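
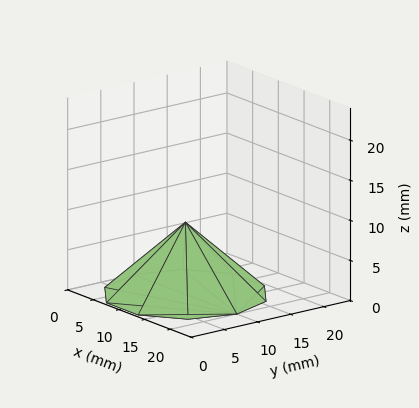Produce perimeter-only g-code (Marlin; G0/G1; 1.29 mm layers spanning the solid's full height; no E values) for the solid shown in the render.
Reading the render: the shape is a regular 10-sided pyramid, base circumscribed radius ≈ 10 mm, apex at z ≈ 9 mm (dimensions read to the nearest mm from the axis ticks). For the g-code, the solid's height is divided into equal slices at the stated Δz and each level perimeter traced with G1 moves after a G0 lift.

; perimeter-only toolpath
G21 ; units = mm
G90 ; absolute positioning
G28 ; home
; layer 1
G0 Z1.29
G0 X18.57 Y10.00
G1 X16.93 Y15.04
G1 X12.65 Y18.15
G1 X7.35 Y18.15
G1 X3.07 Y15.04
G1 X1.43 Y10.00
G1 X3.07 Y4.96
G1 X7.35 Y1.85
G1 X12.65 Y1.85
G1 X16.93 Y4.96
G1 X18.57 Y10.00
; layer 2
G0 Z2.57
G0 X17.14 Y10.00
G1 X15.78 Y14.20
G1 X12.21 Y16.79
G1 X7.79 Y16.79
G1 X4.22 Y14.20
G1 X2.86 Y10.00
G1 X4.22 Y5.80
G1 X7.79 Y3.21
G1 X12.21 Y3.21
G1 X15.78 Y5.80
G1 X17.14 Y10.00
; layer 3
G0 Z3.86
G0 X15.71 Y10.00
G1 X14.62 Y13.36
G1 X11.77 Y15.43
G1 X8.23 Y15.43
G1 X5.38 Y13.36
G1 X4.29 Y10.00
G1 X5.38 Y6.64
G1 X8.23 Y4.57
G1 X11.77 Y4.57
G1 X14.62 Y6.64
G1 X15.71 Y10.00
; layer 4
G0 Z5.14
G0 X14.29 Y10.00
G1 X13.47 Y12.52
G1 X11.32 Y14.08
G1 X8.68 Y14.08
G1 X6.53 Y12.52
G1 X5.71 Y10.00
G1 X6.53 Y7.48
G1 X8.68 Y5.92
G1 X11.32 Y5.92
G1 X13.47 Y7.48
G1 X14.29 Y10.00
; layer 5
G0 Z6.43
G0 X12.86 Y10.00
G1 X12.31 Y11.68
G1 X10.88 Y12.72
G1 X9.12 Y12.72
G1 X7.69 Y11.68
G1 X7.14 Y10.00
G1 X7.69 Y8.32
G1 X9.12 Y7.28
G1 X10.88 Y7.28
G1 X12.31 Y8.32
G1 X12.86 Y10.00
; layer 6
G0 Z7.71
G0 X11.43 Y10.00
G1 X11.16 Y10.84
G1 X10.44 Y11.36
G1 X9.56 Y11.36
G1 X8.84 Y10.84
G1 X8.57 Y10.00
G1 X8.84 Y9.16
G1 X9.56 Y8.64
G1 X10.44 Y8.64
G1 X11.16 Y9.16
G1 X11.43 Y10.00
M2 ; end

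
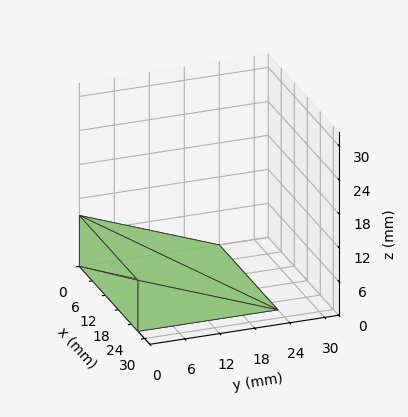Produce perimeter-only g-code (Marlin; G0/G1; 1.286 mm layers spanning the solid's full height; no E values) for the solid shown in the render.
Reading the render: the shape is a wedge (ramp): 27 × 24 mm base, rising to 9 mm along the y=0 edge and sloping linearly to z=0 at y=24 (dimensions read to the nearest mm from the axis ticks). For the g-code, the solid's height is divided into equal slices at the stated Δz and each level perimeter traced with G1 moves after a G0 lift.

; perimeter-only toolpath
G21 ; units = mm
G90 ; absolute positioning
G28 ; home
; layer 1
G0 Z1.286
G0 X0.000 Y0.000
G1 X27.000 Y0.000
G1 X27.000 Y20.571
G1 X0.000 Y20.571
G1 X0.000 Y0.000
; layer 2
G0 Z2.571
G0 X0.000 Y0.000
G1 X27.000 Y0.000
G1 X27.000 Y17.143
G1 X0.000 Y17.143
G1 X0.000 Y0.000
; layer 3
G0 Z3.857
G0 X0.000 Y0.000
G1 X27.000 Y0.000
G1 X27.000 Y13.714
G1 X0.000 Y13.714
G1 X0.000 Y0.000
; layer 4
G0 Z5.143
G0 X0.000 Y0.000
G1 X27.000 Y0.000
G1 X27.000 Y10.286
G1 X0.000 Y10.286
G1 X0.000 Y0.000
; layer 5
G0 Z6.429
G0 X0.000 Y0.000
G1 X27.000 Y0.000
G1 X27.000 Y6.857
G1 X0.000 Y6.857
G1 X0.000 Y0.000
; layer 6
G0 Z7.714
G0 X0.000 Y0.000
G1 X27.000 Y0.000
G1 X27.000 Y3.429
G1 X0.000 Y3.429
G1 X0.000 Y0.000
M2 ; end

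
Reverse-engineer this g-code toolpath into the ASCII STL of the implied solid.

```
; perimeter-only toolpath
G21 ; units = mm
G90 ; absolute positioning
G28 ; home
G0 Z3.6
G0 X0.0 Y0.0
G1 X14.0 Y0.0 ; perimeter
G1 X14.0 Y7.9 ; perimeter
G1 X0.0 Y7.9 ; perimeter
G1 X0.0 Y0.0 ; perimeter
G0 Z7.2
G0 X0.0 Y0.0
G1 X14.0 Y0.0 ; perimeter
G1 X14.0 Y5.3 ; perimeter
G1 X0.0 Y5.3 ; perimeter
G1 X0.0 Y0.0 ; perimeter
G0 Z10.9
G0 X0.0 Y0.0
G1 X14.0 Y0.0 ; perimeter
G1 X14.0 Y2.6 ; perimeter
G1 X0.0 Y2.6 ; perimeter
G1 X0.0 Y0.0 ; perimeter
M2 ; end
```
solid part
  facet normal 0.0000 0.0000 -1.0000
    outer loop
      vertex 14.0 10.6 0.0
      vertex 14.0 0.0 0.0
      vertex 0.0 0.0 0.0
    endloop
  endfacet
  facet normal 0.0000 0.0000 -1.0000
    outer loop
      vertex 0.0 10.6 0.0
      vertex 14.0 10.6 0.0
      vertex 0.0 0.0 0.0
    endloop
  endfacet
  facet normal 0.0000 -1.0000 0.0000
    outer loop
      vertex 0.0 0.0 0.0
      vertex 14.0 0.0 0.0
      vertex 14.0 0.0 14.5
    endloop
  endfacet
  facet normal 0.0000 -1.0000 0.0000
    outer loop
      vertex 0.0 0.0 0.0
      vertex 14.0 0.0 14.5
      vertex 0.0 0.0 14.5
    endloop
  endfacet
  facet normal 0.0000 0.8073 0.5902
    outer loop
      vertex 0.0 0.0 14.5
      vertex 14.0 0.0 14.5
      vertex 14.0 10.6 0.0
    endloop
  endfacet
  facet normal 0.0000 0.8073 0.5902
    outer loop
      vertex 0.0 0.0 14.5
      vertex 14.0 10.6 0.0
      vertex 0.0 10.6 0.0
    endloop
  endfacet
  facet normal -1.0000 0.0000 0.0000
    outer loop
      vertex 0.0 0.0 14.5
      vertex 0.0 10.6 0.0
      vertex 0.0 0.0 0.0
    endloop
  endfacet
  facet normal 1.0000 0.0000 0.0000
    outer loop
      vertex 14.0 0.0 0.0
      vertex 14.0 10.6 0.0
      vertex 14.0 0.0 14.5
    endloop
  endfacet
endsolid part

The G0 Z moves step by Δz≈3.6 mm. The G1 loops shrink linearly with z, so the solid tapers from its base footprint up to z≈14.5. Closing with a flat bottom cap and the tapered top and triangulating gives 8 facets — a wedge (ramp): 14 × 10.6 mm base, rising to 14.5 mm along the y=0 edge and sloping linearly to z=0 at y=10.6.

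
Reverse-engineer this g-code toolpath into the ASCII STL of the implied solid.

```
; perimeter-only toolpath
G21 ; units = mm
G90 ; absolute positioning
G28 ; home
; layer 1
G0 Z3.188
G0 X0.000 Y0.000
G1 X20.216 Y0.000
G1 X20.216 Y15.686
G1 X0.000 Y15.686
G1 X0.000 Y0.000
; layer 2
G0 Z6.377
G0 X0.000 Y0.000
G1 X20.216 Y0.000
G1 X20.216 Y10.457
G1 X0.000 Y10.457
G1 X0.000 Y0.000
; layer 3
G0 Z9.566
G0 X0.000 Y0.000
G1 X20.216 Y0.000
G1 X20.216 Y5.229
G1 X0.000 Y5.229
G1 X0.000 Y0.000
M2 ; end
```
solid part
  facet normal 0.0000 0.0000 -1.0000
    outer loop
      vertex 20.216 20.914 0.000
      vertex 20.216 0.000 0.000
      vertex 0.000 0.000 0.000
    endloop
  endfacet
  facet normal 0.0000 0.0000 -1.0000
    outer loop
      vertex 0.000 20.914 0.000
      vertex 20.216 20.914 0.000
      vertex 0.000 0.000 0.000
    endloop
  endfacet
  facet normal 0.0000 -1.0000 0.0000
    outer loop
      vertex 0.000 0.000 0.000
      vertex 20.216 0.000 0.000
      vertex 20.216 0.000 12.754
    endloop
  endfacet
  facet normal 0.0000 -1.0000 0.0000
    outer loop
      vertex 0.000 0.000 0.000
      vertex 20.216 0.000 12.754
      vertex 0.000 0.000 12.754
    endloop
  endfacet
  facet normal 0.0000 0.5207 0.8538
    outer loop
      vertex 0.000 0.000 12.754
      vertex 20.216 0.000 12.754
      vertex 20.216 20.914 0.000
    endloop
  endfacet
  facet normal 0.0000 0.5207 0.8538
    outer loop
      vertex 0.000 0.000 12.754
      vertex 20.216 20.914 0.000
      vertex 0.000 20.914 0.000
    endloop
  endfacet
  facet normal -1.0000 0.0000 0.0000
    outer loop
      vertex 0.000 0.000 12.754
      vertex 0.000 20.914 0.000
      vertex 0.000 0.000 0.000
    endloop
  endfacet
  facet normal 1.0000 0.0000 0.0000
    outer loop
      vertex 20.216 0.000 0.000
      vertex 20.216 20.914 0.000
      vertex 20.216 0.000 12.754
    endloop
  endfacet
endsolid part

The G0 Z moves step by Δz≈3.188 mm. The G1 loops shrink linearly with z, so the solid tapers from its base footprint up to z≈12.8. Closing with a flat bottom cap and the tapered top and triangulating gives 8 facets — a wedge (ramp): 20.2 × 20.9 mm base, rising to 12.8 mm along the y=0 edge and sloping linearly to z=0 at y=20.9.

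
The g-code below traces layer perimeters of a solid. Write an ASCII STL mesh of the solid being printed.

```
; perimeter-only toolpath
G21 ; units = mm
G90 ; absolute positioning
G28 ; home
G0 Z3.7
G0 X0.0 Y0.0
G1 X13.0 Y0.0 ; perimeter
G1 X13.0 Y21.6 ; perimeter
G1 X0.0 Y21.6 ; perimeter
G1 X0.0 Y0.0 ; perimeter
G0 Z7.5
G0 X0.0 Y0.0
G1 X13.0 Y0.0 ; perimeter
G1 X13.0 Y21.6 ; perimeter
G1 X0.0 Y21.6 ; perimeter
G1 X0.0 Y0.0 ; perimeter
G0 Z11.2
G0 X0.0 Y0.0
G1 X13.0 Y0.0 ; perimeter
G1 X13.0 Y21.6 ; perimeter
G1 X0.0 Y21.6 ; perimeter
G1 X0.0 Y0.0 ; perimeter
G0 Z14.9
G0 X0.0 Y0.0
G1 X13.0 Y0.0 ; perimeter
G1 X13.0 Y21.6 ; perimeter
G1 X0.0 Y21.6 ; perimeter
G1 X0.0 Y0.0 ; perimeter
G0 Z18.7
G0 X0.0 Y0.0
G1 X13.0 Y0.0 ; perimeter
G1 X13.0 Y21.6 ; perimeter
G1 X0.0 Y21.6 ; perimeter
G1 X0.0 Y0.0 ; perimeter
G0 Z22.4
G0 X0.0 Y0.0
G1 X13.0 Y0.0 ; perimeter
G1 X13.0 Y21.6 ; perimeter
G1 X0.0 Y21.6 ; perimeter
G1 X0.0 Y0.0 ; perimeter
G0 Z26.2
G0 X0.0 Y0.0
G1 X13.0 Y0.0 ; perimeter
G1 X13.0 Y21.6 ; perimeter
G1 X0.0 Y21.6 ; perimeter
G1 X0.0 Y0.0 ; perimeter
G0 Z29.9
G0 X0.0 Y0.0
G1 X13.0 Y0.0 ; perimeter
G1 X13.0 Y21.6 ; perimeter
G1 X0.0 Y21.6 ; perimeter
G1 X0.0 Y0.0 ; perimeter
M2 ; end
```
solid part
  facet normal 0.0000 0.0000 -1.0000
    outer loop
      vertex 13.0 21.6 0.0
      vertex 13.0 0.0 0.0
      vertex 0.0 0.0 0.0
    endloop
  endfacet
  facet normal 0.0000 0.0000 -1.0000
    outer loop
      vertex 0.0 21.6 0.0
      vertex 13.0 21.6 0.0
      vertex 0.0 0.0 0.0
    endloop
  endfacet
  facet normal 0.0000 0.0000 1.0000
    outer loop
      vertex 0.0 0.0 29.9
      vertex 13.0 0.0 29.9
      vertex 13.0 21.6 29.9
    endloop
  endfacet
  facet normal 0.0000 0.0000 1.0000
    outer loop
      vertex 0.0 0.0 29.9
      vertex 13.0 21.6 29.9
      vertex 0.0 21.6 29.9
    endloop
  endfacet
  facet normal 0.0000 -1.0000 0.0000
    outer loop
      vertex 0.0 0.0 0.0
      vertex 13.0 0.0 0.0
      vertex 13.0 0.0 29.9
    endloop
  endfacet
  facet normal 0.0000 -1.0000 0.0000
    outer loop
      vertex 0.0 0.0 0.0
      vertex 13.0 0.0 29.9
      vertex 0.0 0.0 29.9
    endloop
  endfacet
  facet normal 0.0000 1.0000 0.0000
    outer loop
      vertex 13.0 21.6 29.9
      vertex 13.0 21.6 0.0
      vertex 0.0 21.6 0.0
    endloop
  endfacet
  facet normal 0.0000 1.0000 0.0000
    outer loop
      vertex 0.0 21.6 29.9
      vertex 13.0 21.6 29.9
      vertex 0.0 21.6 0.0
    endloop
  endfacet
  facet normal -1.0000 0.0000 0.0000
    outer loop
      vertex 0.0 21.6 29.9
      vertex 0.0 21.6 0.0
      vertex 0.0 0.0 0.0
    endloop
  endfacet
  facet normal -1.0000 0.0000 0.0000
    outer loop
      vertex 0.0 0.0 29.9
      vertex 0.0 21.6 29.9
      vertex 0.0 0.0 0.0
    endloop
  endfacet
  facet normal 1.0000 0.0000 0.0000
    outer loop
      vertex 13.0 0.0 0.0
      vertex 13.0 21.6 0.0
      vertex 13.0 21.6 29.9
    endloop
  endfacet
  facet normal 1.0000 0.0000 0.0000
    outer loop
      vertex 13.0 0.0 0.0
      vertex 13.0 21.6 29.9
      vertex 13.0 0.0 29.9
    endloop
  endfacet
endsolid part

The G0 Z moves step by Δz≈3.7 mm. Every layer's G1 loop is the same polygon, so the solid is a straight extrusion of it from z=0 to z≈29.9. Closing with flat bottom and top caps and triangulating gives 12 facets — a rectangular box, roughly 13 × 21.6 mm footprint and 29.9 mm tall.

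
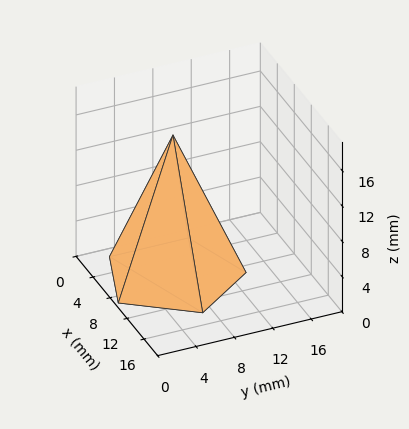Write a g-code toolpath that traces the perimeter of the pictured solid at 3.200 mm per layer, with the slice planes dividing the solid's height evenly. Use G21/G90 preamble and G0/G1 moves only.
Reading the render: the shape is a regular 5-sided pyramid, base circumscribed radius ≈ 7 mm, apex at z ≈ 16 mm (dimensions read to the nearest mm from the axis ticks). For the g-code, the solid's height is divided into equal slices at the stated Δz and each level perimeter traced with G1 moves after a G0 lift.

; perimeter-only toolpath
G21 ; units = mm
G90 ; absolute positioning
G28 ; home
; layer 1
G0 Z3.200
G0 X12.600 Y7.000
G1 X8.730 Y12.326
G1 X2.470 Y10.291
G1 X2.470 Y3.709
G1 X8.730 Y1.674
G1 X12.600 Y7.000
; layer 2
G0 Z6.400
G0 X11.200 Y7.000
G1 X8.298 Y10.994
G1 X3.602 Y9.468
G1 X3.602 Y4.532
G1 X8.298 Y3.006
G1 X11.200 Y7.000
; layer 3
G0 Z9.600
G0 X9.800 Y7.000
G1 X7.865 Y9.663
G1 X4.735 Y8.646
G1 X4.735 Y5.354
G1 X7.865 Y4.337
G1 X9.800 Y7.000
; layer 4
G0 Z12.800
G0 X8.400 Y7.000
G1 X7.433 Y8.331
G1 X5.867 Y7.823
G1 X5.867 Y6.177
G1 X7.433 Y5.669
G1 X8.400 Y7.000
M2 ; end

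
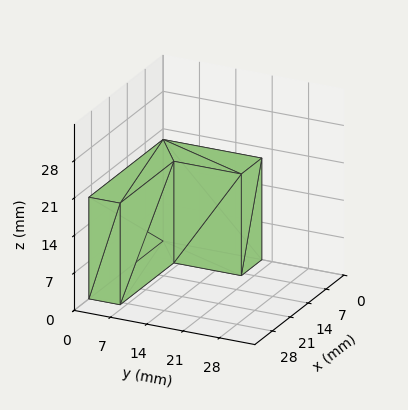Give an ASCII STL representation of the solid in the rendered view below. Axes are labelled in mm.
Reading the render: the shape is an L-shaped prism: outer 29 × 19 mm, arm thicknesses ≈ 6 mm (horizontal) and 8 mm (vertical), extruded 19 mm in z (dimensions read to the nearest mm from the axis ticks). For the STL, each face is triangulated and given an outward normal.

solid part
  facet normal 0.0000 0.0000 -1.0000
    outer loop
      vertex 29.000 6.000 0.000
      vertex 29.000 0.000 0.000
      vertex 0.000 0.000 0.000
    endloop
  endfacet
  facet normal 0.0000 0.0000 -1.0000
    outer loop
      vertex 8.000 6.000 0.000
      vertex 29.000 6.000 0.000
      vertex 0.000 0.000 0.000
    endloop
  endfacet
  facet normal 0.0000 0.0000 -1.0000
    outer loop
      vertex 8.000 19.000 0.000
      vertex 8.000 6.000 0.000
      vertex 0.000 0.000 0.000
    endloop
  endfacet
  facet normal 0.0000 0.0000 -1.0000
    outer loop
      vertex 0.000 19.000 0.000
      vertex 8.000 19.000 0.000
      vertex 0.000 0.000 0.000
    endloop
  endfacet
  facet normal 0.0000 0.0000 1.0000
    outer loop
      vertex 0.000 0.000 19.000
      vertex 29.000 0.000 19.000
      vertex 29.000 6.000 19.000
    endloop
  endfacet
  facet normal 0.0000 0.0000 1.0000
    outer loop
      vertex 0.000 0.000 19.000
      vertex 29.000 6.000 19.000
      vertex 8.000 6.000 19.000
    endloop
  endfacet
  facet normal 0.0000 0.0000 1.0000
    outer loop
      vertex 0.000 0.000 19.000
      vertex 8.000 6.000 19.000
      vertex 8.000 19.000 19.000
    endloop
  endfacet
  facet normal 0.0000 0.0000 1.0000
    outer loop
      vertex 0.000 0.000 19.000
      vertex 8.000 19.000 19.000
      vertex 0.000 19.000 19.000
    endloop
  endfacet
  facet normal 0.0000 -1.0000 0.0000
    outer loop
      vertex 0.000 0.000 0.000
      vertex 29.000 0.000 0.000
      vertex 29.000 0.000 19.000
    endloop
  endfacet
  facet normal 0.0000 -1.0000 0.0000
    outer loop
      vertex 0.000 0.000 0.000
      vertex 29.000 0.000 19.000
      vertex 0.000 0.000 19.000
    endloop
  endfacet
  facet normal 1.0000 0.0000 0.0000
    outer loop
      vertex 29.000 0.000 0.000
      vertex 29.000 6.000 0.000
      vertex 29.000 6.000 19.000
    endloop
  endfacet
  facet normal 1.0000 0.0000 0.0000
    outer loop
      vertex 29.000 0.000 0.000
      vertex 29.000 6.000 19.000
      vertex 29.000 0.000 19.000
    endloop
  endfacet
  facet normal 0.0000 1.0000 0.0000
    outer loop
      vertex 29.000 6.000 0.000
      vertex 8.000 6.000 0.000
      vertex 8.000 6.000 19.000
    endloop
  endfacet
  facet normal 0.0000 1.0000 0.0000
    outer loop
      vertex 29.000 6.000 0.000
      vertex 8.000 6.000 19.000
      vertex 29.000 6.000 19.000
    endloop
  endfacet
  facet normal 1.0000 0.0000 0.0000
    outer loop
      vertex 8.000 6.000 0.000
      vertex 8.000 19.000 0.000
      vertex 8.000 19.000 19.000
    endloop
  endfacet
  facet normal 1.0000 0.0000 0.0000
    outer loop
      vertex 8.000 6.000 0.000
      vertex 8.000 19.000 19.000
      vertex 8.000 6.000 19.000
    endloop
  endfacet
  facet normal 0.0000 1.0000 0.0000
    outer loop
      vertex 8.000 19.000 0.000
      vertex 0.000 19.000 0.000
      vertex 0.000 19.000 19.000
    endloop
  endfacet
  facet normal 0.0000 1.0000 0.0000
    outer loop
      vertex 8.000 19.000 0.000
      vertex 0.000 19.000 19.000
      vertex 8.000 19.000 19.000
    endloop
  endfacet
  facet normal -1.0000 0.0000 0.0000
    outer loop
      vertex 0.000 19.000 0.000
      vertex 0.000 0.000 0.000
      vertex 0.000 0.000 19.000
    endloop
  endfacet
  facet normal -1.0000 0.0000 0.0000
    outer loop
      vertex 0.000 19.000 0.000
      vertex 0.000 0.000 19.000
      vertex 0.000 19.000 19.000
    endloop
  endfacet
endsolid part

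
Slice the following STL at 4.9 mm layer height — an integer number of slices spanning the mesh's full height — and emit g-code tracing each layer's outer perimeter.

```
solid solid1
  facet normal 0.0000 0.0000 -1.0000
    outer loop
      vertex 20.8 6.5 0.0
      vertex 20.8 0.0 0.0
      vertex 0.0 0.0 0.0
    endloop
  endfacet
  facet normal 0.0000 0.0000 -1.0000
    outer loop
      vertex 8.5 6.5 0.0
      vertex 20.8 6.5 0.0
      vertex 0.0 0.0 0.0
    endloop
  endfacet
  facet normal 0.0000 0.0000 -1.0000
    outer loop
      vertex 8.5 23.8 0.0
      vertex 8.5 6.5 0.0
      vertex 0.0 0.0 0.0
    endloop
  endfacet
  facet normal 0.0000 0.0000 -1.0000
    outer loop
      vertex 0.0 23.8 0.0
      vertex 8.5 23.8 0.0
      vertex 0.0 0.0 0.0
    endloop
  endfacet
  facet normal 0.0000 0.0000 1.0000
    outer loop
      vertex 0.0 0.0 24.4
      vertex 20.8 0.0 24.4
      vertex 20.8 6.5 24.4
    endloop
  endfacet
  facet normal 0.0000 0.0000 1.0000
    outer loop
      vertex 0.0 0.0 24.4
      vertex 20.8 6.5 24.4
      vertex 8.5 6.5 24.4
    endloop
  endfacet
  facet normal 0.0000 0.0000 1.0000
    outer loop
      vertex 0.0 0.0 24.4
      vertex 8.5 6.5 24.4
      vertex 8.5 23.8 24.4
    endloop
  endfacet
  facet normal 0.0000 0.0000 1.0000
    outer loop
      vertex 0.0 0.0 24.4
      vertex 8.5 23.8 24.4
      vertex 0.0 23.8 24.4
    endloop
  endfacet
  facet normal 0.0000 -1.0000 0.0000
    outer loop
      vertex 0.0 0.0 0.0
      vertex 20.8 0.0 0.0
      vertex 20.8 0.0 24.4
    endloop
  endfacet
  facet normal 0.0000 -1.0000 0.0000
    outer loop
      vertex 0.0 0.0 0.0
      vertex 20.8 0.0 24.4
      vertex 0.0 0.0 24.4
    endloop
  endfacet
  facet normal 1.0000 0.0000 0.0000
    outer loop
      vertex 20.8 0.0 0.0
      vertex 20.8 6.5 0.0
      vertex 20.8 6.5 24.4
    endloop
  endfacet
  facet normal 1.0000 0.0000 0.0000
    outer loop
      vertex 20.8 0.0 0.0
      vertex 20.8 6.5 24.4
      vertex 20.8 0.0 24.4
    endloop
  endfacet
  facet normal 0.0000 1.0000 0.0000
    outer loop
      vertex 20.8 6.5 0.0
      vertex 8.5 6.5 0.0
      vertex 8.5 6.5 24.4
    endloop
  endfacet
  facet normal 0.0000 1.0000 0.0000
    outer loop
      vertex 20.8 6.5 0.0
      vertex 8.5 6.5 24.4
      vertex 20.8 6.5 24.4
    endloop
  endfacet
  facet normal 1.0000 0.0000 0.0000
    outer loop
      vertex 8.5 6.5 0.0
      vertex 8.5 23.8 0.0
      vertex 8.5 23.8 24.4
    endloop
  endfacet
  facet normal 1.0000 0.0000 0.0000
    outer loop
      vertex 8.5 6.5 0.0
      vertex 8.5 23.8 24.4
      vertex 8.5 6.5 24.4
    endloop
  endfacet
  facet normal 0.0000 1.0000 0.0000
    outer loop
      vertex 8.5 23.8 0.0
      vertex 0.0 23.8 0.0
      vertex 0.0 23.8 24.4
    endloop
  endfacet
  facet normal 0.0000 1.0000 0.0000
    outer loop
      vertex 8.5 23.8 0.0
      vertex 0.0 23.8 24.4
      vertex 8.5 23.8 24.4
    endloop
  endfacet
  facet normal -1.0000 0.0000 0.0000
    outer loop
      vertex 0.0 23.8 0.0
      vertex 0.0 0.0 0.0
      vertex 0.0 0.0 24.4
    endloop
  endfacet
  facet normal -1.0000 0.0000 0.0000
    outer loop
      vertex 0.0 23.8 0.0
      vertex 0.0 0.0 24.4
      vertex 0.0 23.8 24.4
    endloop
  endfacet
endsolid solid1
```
; perimeter-only toolpath
G21 ; units = mm
G90 ; absolute positioning
G28 ; home
; layer 1
G0 Z4.9
G0 X0.0 Y0.0
G1 X20.8 Y0.0
G1 X20.8 Y6.5
G1 X8.5 Y6.5
G1 X8.5 Y23.8
G1 X0.0 Y23.8
G1 X0.0 Y0.0
; layer 2
G0 Z9.8
G0 X0.0 Y0.0
G1 X20.8 Y0.0
G1 X20.8 Y6.5
G1 X8.5 Y6.5
G1 X8.5 Y23.8
G1 X0.0 Y23.8
G1 X0.0 Y0.0
; layer 3
G0 Z14.6
G0 X0.0 Y0.0
G1 X20.8 Y0.0
G1 X20.8 Y6.5
G1 X8.5 Y6.5
G1 X8.5 Y23.8
G1 X0.0 Y23.8
G1 X0.0 Y0.0
; layer 4
G0 Z19.5
G0 X0.0 Y0.0
G1 X20.8 Y0.0
G1 X20.8 Y6.5
G1 X8.5 Y6.5
G1 X8.5 Y23.8
G1 X0.0 Y23.8
G1 X0.0 Y0.0
; layer 5
G0 Z24.4
G0 X0.0 Y0.0
G1 X20.8 Y0.0
G1 X20.8 Y6.5
G1 X8.5 Y6.5
G1 X8.5 Y23.8
G1 X0.0 Y23.8
G1 X0.0 Y0.0
M2 ; end

The solid is an L-shaped prism: outer 20.8 × 23.8 mm, arm thicknesses ≈ 6.5 mm (horizontal) and 8.5 mm (vertical), extruded 24.4 mm in z. Slicing at Δz = 4.9 mm — 5 equal slices spanning the solid's height, so layer i sits at z = i·h/5 — gives 5 non-empty perimeters. Each is a 6-segment closed polygon; G0 lifts to the layer z and rapids to the start vertex, then G1 traces the edges.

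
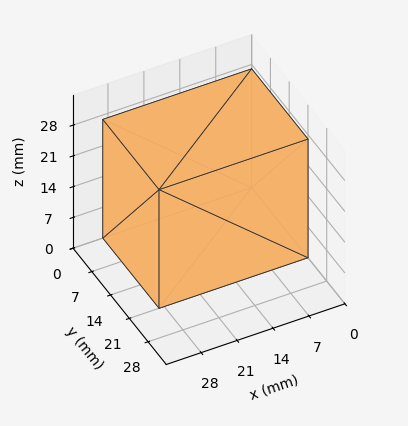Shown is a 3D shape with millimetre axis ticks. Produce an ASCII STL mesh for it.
Reading the render: the shape is a rectangular box, roughly 29 × 21 mm footprint and 27 mm tall (dimensions read to the nearest mm from the axis ticks). For the STL, each face is triangulated and given an outward normal.

solid part
  facet normal 0.0000 0.0000 -1.0000
    outer loop
      vertex 29.00 21.00 0.00
      vertex 29.00 0.00 0.00
      vertex 0.00 0.00 0.00
    endloop
  endfacet
  facet normal 0.0000 0.0000 -1.0000
    outer loop
      vertex 0.00 21.00 0.00
      vertex 29.00 21.00 0.00
      vertex 0.00 0.00 0.00
    endloop
  endfacet
  facet normal 0.0000 0.0000 1.0000
    outer loop
      vertex 0.00 0.00 27.00
      vertex 29.00 0.00 27.00
      vertex 29.00 21.00 27.00
    endloop
  endfacet
  facet normal 0.0000 0.0000 1.0000
    outer loop
      vertex 0.00 0.00 27.00
      vertex 29.00 21.00 27.00
      vertex 0.00 21.00 27.00
    endloop
  endfacet
  facet normal 0.0000 -1.0000 0.0000
    outer loop
      vertex 0.00 0.00 0.00
      vertex 29.00 0.00 0.00
      vertex 29.00 0.00 27.00
    endloop
  endfacet
  facet normal 0.0000 -1.0000 0.0000
    outer loop
      vertex 0.00 0.00 0.00
      vertex 29.00 0.00 27.00
      vertex 0.00 0.00 27.00
    endloop
  endfacet
  facet normal 0.0000 1.0000 0.0000
    outer loop
      vertex 29.00 21.00 27.00
      vertex 29.00 21.00 0.00
      vertex 0.00 21.00 0.00
    endloop
  endfacet
  facet normal 0.0000 1.0000 0.0000
    outer loop
      vertex 0.00 21.00 27.00
      vertex 29.00 21.00 27.00
      vertex 0.00 21.00 0.00
    endloop
  endfacet
  facet normal -1.0000 0.0000 0.0000
    outer loop
      vertex 0.00 21.00 27.00
      vertex 0.00 21.00 0.00
      vertex 0.00 0.00 0.00
    endloop
  endfacet
  facet normal -1.0000 0.0000 0.0000
    outer loop
      vertex 0.00 0.00 27.00
      vertex 0.00 21.00 27.00
      vertex 0.00 0.00 0.00
    endloop
  endfacet
  facet normal 1.0000 0.0000 0.0000
    outer loop
      vertex 29.00 0.00 0.00
      vertex 29.00 21.00 0.00
      vertex 29.00 21.00 27.00
    endloop
  endfacet
  facet normal 1.0000 0.0000 0.0000
    outer loop
      vertex 29.00 0.00 0.00
      vertex 29.00 21.00 27.00
      vertex 29.00 0.00 27.00
    endloop
  endfacet
endsolid part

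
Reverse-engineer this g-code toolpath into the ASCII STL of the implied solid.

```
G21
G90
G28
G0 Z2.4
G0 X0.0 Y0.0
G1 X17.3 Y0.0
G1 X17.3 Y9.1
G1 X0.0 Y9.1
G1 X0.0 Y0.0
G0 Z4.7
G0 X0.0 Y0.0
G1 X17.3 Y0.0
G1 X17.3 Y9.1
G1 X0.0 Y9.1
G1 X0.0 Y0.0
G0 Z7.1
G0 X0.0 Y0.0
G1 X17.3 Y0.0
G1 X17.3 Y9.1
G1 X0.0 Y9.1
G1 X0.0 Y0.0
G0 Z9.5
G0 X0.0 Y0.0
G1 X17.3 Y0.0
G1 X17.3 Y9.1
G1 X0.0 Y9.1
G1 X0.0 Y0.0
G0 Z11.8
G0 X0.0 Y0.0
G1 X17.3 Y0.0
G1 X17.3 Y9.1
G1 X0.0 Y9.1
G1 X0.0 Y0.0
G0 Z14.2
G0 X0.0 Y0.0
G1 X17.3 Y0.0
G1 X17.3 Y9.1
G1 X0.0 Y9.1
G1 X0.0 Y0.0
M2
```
solid part
  facet normal 0.0000 0.0000 -1.0000
    outer loop
      vertex 17.3 9.1 0.0
      vertex 17.3 0.0 0.0
      vertex 0.0 0.0 0.0
    endloop
  endfacet
  facet normal 0.0000 0.0000 -1.0000
    outer loop
      vertex 0.0 9.1 0.0
      vertex 17.3 9.1 0.0
      vertex 0.0 0.0 0.0
    endloop
  endfacet
  facet normal 0.0000 0.0000 1.0000
    outer loop
      vertex 0.0 0.0 14.2
      vertex 17.3 0.0 14.2
      vertex 17.3 9.1 14.2
    endloop
  endfacet
  facet normal 0.0000 0.0000 1.0000
    outer loop
      vertex 0.0 0.0 14.2
      vertex 17.3 9.1 14.2
      vertex 0.0 9.1 14.2
    endloop
  endfacet
  facet normal 0.0000 -1.0000 0.0000
    outer loop
      vertex 0.0 0.0 0.0
      vertex 17.3 0.0 0.0
      vertex 17.3 0.0 14.2
    endloop
  endfacet
  facet normal 0.0000 -1.0000 0.0000
    outer loop
      vertex 0.0 0.0 0.0
      vertex 17.3 0.0 14.2
      vertex 0.0 0.0 14.2
    endloop
  endfacet
  facet normal 0.0000 1.0000 0.0000
    outer loop
      vertex 17.3 9.1 14.2
      vertex 17.3 9.1 0.0
      vertex 0.0 9.1 0.0
    endloop
  endfacet
  facet normal 0.0000 1.0000 0.0000
    outer loop
      vertex 0.0 9.1 14.2
      vertex 17.3 9.1 14.2
      vertex 0.0 9.1 0.0
    endloop
  endfacet
  facet normal -1.0000 0.0000 0.0000
    outer loop
      vertex 0.0 9.1 14.2
      vertex 0.0 9.1 0.0
      vertex 0.0 0.0 0.0
    endloop
  endfacet
  facet normal -1.0000 0.0000 0.0000
    outer loop
      vertex 0.0 0.0 14.2
      vertex 0.0 9.1 14.2
      vertex 0.0 0.0 0.0
    endloop
  endfacet
  facet normal 1.0000 0.0000 0.0000
    outer loop
      vertex 17.3 0.0 0.0
      vertex 17.3 9.1 0.0
      vertex 17.3 9.1 14.2
    endloop
  endfacet
  facet normal 1.0000 0.0000 0.0000
    outer loop
      vertex 17.3 0.0 0.0
      vertex 17.3 9.1 14.2
      vertex 17.3 0.0 14.2
    endloop
  endfacet
endsolid part

The G0 Z moves step by Δz≈2.4 mm. Every layer's G1 loop is the same polygon, so the solid is a straight extrusion of it from z=0 to z≈14.2. Closing with flat bottom and top caps and triangulating gives 12 facets — a rectangular box, roughly 17.3 × 9.1 mm footprint and 14.2 mm tall.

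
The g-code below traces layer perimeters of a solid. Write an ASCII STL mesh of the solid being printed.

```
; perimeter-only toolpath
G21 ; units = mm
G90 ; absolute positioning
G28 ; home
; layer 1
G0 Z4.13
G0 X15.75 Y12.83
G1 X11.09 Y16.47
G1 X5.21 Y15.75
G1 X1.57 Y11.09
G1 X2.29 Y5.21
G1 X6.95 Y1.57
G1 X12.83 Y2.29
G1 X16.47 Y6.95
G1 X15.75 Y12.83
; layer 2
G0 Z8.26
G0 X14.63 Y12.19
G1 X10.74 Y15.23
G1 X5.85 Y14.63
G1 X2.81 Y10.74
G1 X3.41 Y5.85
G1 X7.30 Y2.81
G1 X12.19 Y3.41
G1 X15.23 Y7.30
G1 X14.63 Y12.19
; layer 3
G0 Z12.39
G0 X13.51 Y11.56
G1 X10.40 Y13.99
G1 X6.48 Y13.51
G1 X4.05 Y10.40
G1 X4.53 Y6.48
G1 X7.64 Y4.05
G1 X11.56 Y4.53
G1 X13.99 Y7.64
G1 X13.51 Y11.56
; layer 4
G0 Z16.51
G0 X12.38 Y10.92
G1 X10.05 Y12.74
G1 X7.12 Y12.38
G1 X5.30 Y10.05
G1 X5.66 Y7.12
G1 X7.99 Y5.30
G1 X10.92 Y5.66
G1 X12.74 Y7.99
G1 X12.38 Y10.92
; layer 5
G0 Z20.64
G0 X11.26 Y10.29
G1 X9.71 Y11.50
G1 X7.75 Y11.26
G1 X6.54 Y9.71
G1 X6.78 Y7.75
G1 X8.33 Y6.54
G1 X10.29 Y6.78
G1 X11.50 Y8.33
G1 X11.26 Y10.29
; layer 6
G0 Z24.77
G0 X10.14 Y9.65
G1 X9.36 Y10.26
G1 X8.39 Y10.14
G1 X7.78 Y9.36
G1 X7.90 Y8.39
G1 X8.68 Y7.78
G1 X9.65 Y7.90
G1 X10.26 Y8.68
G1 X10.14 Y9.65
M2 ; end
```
solid part
  facet normal 0.0000 0.0000 -1.0000
    outer loop
      vertex 4.58 16.87 0.00
      vertex 11.43 17.71 0.00
      vertex 16.87 13.46 0.00
    endloop
  endfacet
  facet normal 0.0000 0.0000 -1.0000
    outer loop
      vertex 0.33 11.43 0.00
      vertex 4.58 16.87 0.00
      vertex 16.87 13.46 0.00
    endloop
  endfacet
  facet normal 0.0000 0.0000 -1.0000
    outer loop
      vertex 1.17 4.58 0.00
      vertex 0.33 11.43 0.00
      vertex 16.87 13.46 0.00
    endloop
  endfacet
  facet normal 0.0000 0.0000 -1.0000
    outer loop
      vertex 6.61 0.33 0.00
      vertex 1.17 4.58 0.00
      vertex 16.87 13.46 0.00
    endloop
  endfacet
  facet normal 0.0000 0.0000 -1.0000
    outer loop
      vertex 13.46 1.17 0.00
      vertex 6.61 0.33 0.00
      vertex 16.87 13.46 0.00
    endloop
  endfacet
  facet normal 0.0000 0.0000 -1.0000
    outer loop
      vertex 17.71 6.61 0.00
      vertex 13.46 1.17 0.00
      vertex 16.87 13.46 0.00
    endloop
  endfacet
  facet normal 0.5916 0.7572 0.2770
    outer loop
      vertex 16.87 13.46 0.00
      vertex 11.43 17.71 0.00
      vertex 9.02 9.02 28.90
    endloop
  endfacet
  facet normal -0.1170 0.9537 0.2770
    outer loop
      vertex 11.43 17.71 0.00
      vertex 4.58 16.87 0.00
      vertex 9.02 9.02 28.90
    endloop
  endfacet
  facet normal -0.7572 0.5916 0.2770
    outer loop
      vertex 4.58 16.87 0.00
      vertex 0.33 11.43 0.00
      vertex 9.02 9.02 28.90
    endloop
  endfacet
  facet normal -0.9537 -0.1170 0.2770
    outer loop
      vertex 0.33 11.43 0.00
      vertex 1.17 4.58 0.00
      vertex 9.02 9.02 28.90
    endloop
  endfacet
  facet normal -0.5916 -0.7572 0.2770
    outer loop
      vertex 1.17 4.58 0.00
      vertex 6.61 0.33 0.00
      vertex 9.02 9.02 28.90
    endloop
  endfacet
  facet normal 0.1170 -0.9537 0.2770
    outer loop
      vertex 6.61 0.33 0.00
      vertex 13.46 1.17 0.00
      vertex 9.02 9.02 28.90
    endloop
  endfacet
  facet normal 0.7572 -0.5916 0.2770
    outer loop
      vertex 13.46 1.17 0.00
      vertex 17.71 6.61 0.00
      vertex 9.02 9.02 28.90
    endloop
  endfacet
  facet normal 0.9537 0.1170 0.2770
    outer loop
      vertex 17.71 6.61 0.00
      vertex 16.87 13.46 0.00
      vertex 9.02 9.02 28.90
    endloop
  endfacet
endsolid part

The G0 Z moves step by Δz≈4.13 mm. The G1 loops shrink linearly with z, so the solid tapers from its base footprint up to z≈28.9. Closing with a flat bottom cap and the tapered top and triangulating gives 14 facets — a regular 8-sided pyramid, base circumscribed radius ≈ 9.02 mm, apex at z ≈ 28.9 mm.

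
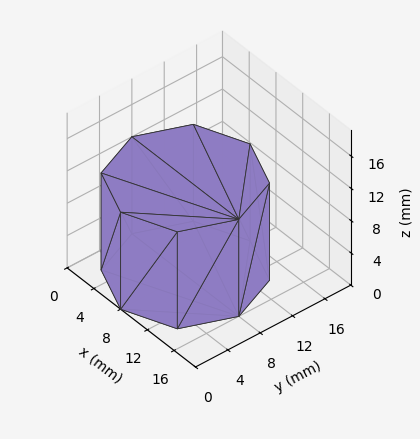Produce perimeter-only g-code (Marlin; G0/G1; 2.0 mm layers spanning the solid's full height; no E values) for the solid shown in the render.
Reading the render: the shape is a regular 8-sided prism (a cylinder approximated with 8 flat sides), circumscribed radius ≈ 8 mm, height ≈ 12 mm (dimensions read to the nearest mm from the axis ticks). For the g-code, the solid's height is divided into equal slices at the stated Δz and each level perimeter traced with G1 moves after a G0 lift.

; perimeter-only toolpath
G21 ; units = mm
G90 ; absolute positioning
G28 ; home
; layer 1
G0 Z2.0
G0 X16.0 Y8.0
G1 X13.7 Y13.7
G1 X8.0 Y16.0
G1 X2.3 Y13.7
G1 X0.0 Y8.0
G1 X2.3 Y2.3
G1 X8.0 Y0.0
G1 X13.7 Y2.3
G1 X16.0 Y8.0
; layer 2
G0 Z4.0
G0 X16.0 Y8.0
G1 X13.7 Y13.7
G1 X8.0 Y16.0
G1 X2.3 Y13.7
G1 X0.0 Y8.0
G1 X2.3 Y2.3
G1 X8.0 Y0.0
G1 X13.7 Y2.3
G1 X16.0 Y8.0
; layer 3
G0 Z6.0
G0 X16.0 Y8.0
G1 X13.7 Y13.7
G1 X8.0 Y16.0
G1 X2.3 Y13.7
G1 X0.0 Y8.0
G1 X2.3 Y2.3
G1 X8.0 Y0.0
G1 X13.7 Y2.3
G1 X16.0 Y8.0
; layer 4
G0 Z8.0
G0 X16.0 Y8.0
G1 X13.7 Y13.7
G1 X8.0 Y16.0
G1 X2.3 Y13.7
G1 X0.0 Y8.0
G1 X2.3 Y2.3
G1 X8.0 Y0.0
G1 X13.7 Y2.3
G1 X16.0 Y8.0
; layer 5
G0 Z10.0
G0 X16.0 Y8.0
G1 X13.7 Y13.7
G1 X8.0 Y16.0
G1 X2.3 Y13.7
G1 X0.0 Y8.0
G1 X2.3 Y2.3
G1 X8.0 Y0.0
G1 X13.7 Y2.3
G1 X16.0 Y8.0
; layer 6
G0 Z12.0
G0 X16.0 Y8.0
G1 X13.7 Y13.7
G1 X8.0 Y16.0
G1 X2.3 Y13.7
G1 X0.0 Y8.0
G1 X2.3 Y2.3
G1 X8.0 Y0.0
G1 X13.7 Y2.3
G1 X16.0 Y8.0
M2 ; end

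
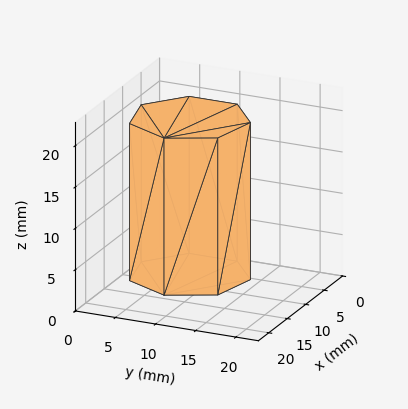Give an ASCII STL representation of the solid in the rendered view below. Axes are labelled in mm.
Reading the render: the shape is a regular 7-sided prism (a cylinder approximated with 7 flat sides), circumscribed radius ≈ 7 mm, height ≈ 19 mm (dimensions read to the nearest mm from the axis ticks). For the STL, each face is triangulated and given an outward normal.

solid part
  facet normal 0.0000 0.0000 -1.0000
    outer loop
      vertex 5.4 13.8 0.0
      vertex 11.4 12.5 0.0
      vertex 14.0 7.0 0.0
    endloop
  endfacet
  facet normal 0.0000 0.0000 -1.0000
    outer loop
      vertex 0.7 10.0 0.0
      vertex 5.4 13.8 0.0
      vertex 14.0 7.0 0.0
    endloop
  endfacet
  facet normal 0.0000 0.0000 -1.0000
    outer loop
      vertex 0.7 4.0 0.0
      vertex 0.7 10.0 0.0
      vertex 14.0 7.0 0.0
    endloop
  endfacet
  facet normal 0.0000 0.0000 -1.0000
    outer loop
      vertex 5.4 0.2 0.0
      vertex 0.7 4.0 0.0
      vertex 14.0 7.0 0.0
    endloop
  endfacet
  facet normal 0.0000 0.0000 -1.0000
    outer loop
      vertex 11.4 1.5 0.0
      vertex 5.4 0.2 0.0
      vertex 14.0 7.0 0.0
    endloop
  endfacet
  facet normal 0.0000 0.0000 1.0000
    outer loop
      vertex 14.0 7.0 19.0
      vertex 11.4 12.5 19.0
      vertex 5.4 13.8 19.0
    endloop
  endfacet
  facet normal 0.0000 0.0000 1.0000
    outer loop
      vertex 14.0 7.0 19.0
      vertex 5.4 13.8 19.0
      vertex 0.7 10.0 19.0
    endloop
  endfacet
  facet normal 0.0000 0.0000 1.0000
    outer loop
      vertex 14.0 7.0 19.0
      vertex 0.7 10.0 19.0
      vertex 0.7 4.0 19.0
    endloop
  endfacet
  facet normal 0.0000 0.0000 1.0000
    outer loop
      vertex 14.0 7.0 19.0
      vertex 0.7 4.0 19.0
      vertex 5.4 0.2 19.0
    endloop
  endfacet
  facet normal 0.0000 0.0000 1.0000
    outer loop
      vertex 14.0 7.0 19.0
      vertex 5.4 0.2 19.0
      vertex 11.4 1.5 19.0
    endloop
  endfacet
  facet normal 0.9041 0.4274 0.0000
    outer loop
      vertex 14.0 7.0 0.0
      vertex 11.4 12.5 0.0
      vertex 11.4 12.5 19.0
    endloop
  endfacet
  facet normal 0.9041 0.4274 0.0000
    outer loop
      vertex 14.0 7.0 0.0
      vertex 11.4 12.5 19.0
      vertex 14.0 7.0 19.0
    endloop
  endfacet
  facet normal 0.2118 0.9773 0.0000
    outer loop
      vertex 11.4 12.5 0.0
      vertex 5.4 13.8 0.0
      vertex 5.4 13.8 19.0
    endloop
  endfacet
  facet normal 0.2118 0.9773 0.0000
    outer loop
      vertex 11.4 12.5 0.0
      vertex 5.4 13.8 19.0
      vertex 11.4 12.5 19.0
    endloop
  endfacet
  facet normal -0.6287 0.7776 0.0000
    outer loop
      vertex 5.4 13.8 0.0
      vertex 0.7 10.0 0.0
      vertex 0.7 10.0 19.0
    endloop
  endfacet
  facet normal -0.6287 0.7776 0.0000
    outer loop
      vertex 5.4 13.8 0.0
      vertex 0.7 10.0 19.0
      vertex 5.4 13.8 19.0
    endloop
  endfacet
  facet normal -1.0000 0.0000 0.0000
    outer loop
      vertex 0.7 10.0 0.0
      vertex 0.7 4.0 0.0
      vertex 0.7 4.0 19.0
    endloop
  endfacet
  facet normal -1.0000 0.0000 0.0000
    outer loop
      vertex 0.7 10.0 0.0
      vertex 0.7 4.0 19.0
      vertex 0.7 10.0 19.0
    endloop
  endfacet
  facet normal -0.6287 -0.7776 0.0000
    outer loop
      vertex 0.7 4.0 0.0
      vertex 5.4 0.2 0.0
      vertex 5.4 0.2 19.0
    endloop
  endfacet
  facet normal -0.6287 -0.7776 0.0000
    outer loop
      vertex 0.7 4.0 0.0
      vertex 5.4 0.2 19.0
      vertex 0.7 4.0 19.0
    endloop
  endfacet
  facet normal 0.2118 -0.9773 0.0000
    outer loop
      vertex 5.4 0.2 0.0
      vertex 11.4 1.5 0.0
      vertex 11.4 1.5 19.0
    endloop
  endfacet
  facet normal 0.2118 -0.9773 0.0000
    outer loop
      vertex 5.4 0.2 0.0
      vertex 11.4 1.5 19.0
      vertex 5.4 0.2 19.0
    endloop
  endfacet
  facet normal 0.9041 -0.4274 0.0000
    outer loop
      vertex 11.4 1.5 0.0
      vertex 14.0 7.0 0.0
      vertex 14.0 7.0 19.0
    endloop
  endfacet
  facet normal 0.9041 -0.4274 0.0000
    outer loop
      vertex 11.4 1.5 0.0
      vertex 14.0 7.0 19.0
      vertex 11.4 1.5 19.0
    endloop
  endfacet
endsolid part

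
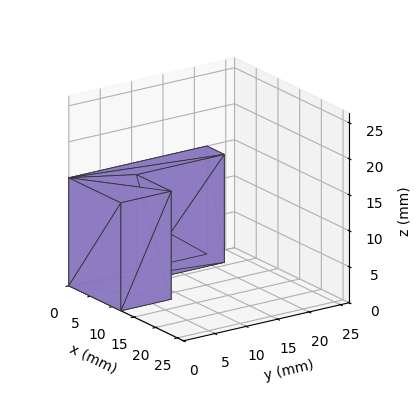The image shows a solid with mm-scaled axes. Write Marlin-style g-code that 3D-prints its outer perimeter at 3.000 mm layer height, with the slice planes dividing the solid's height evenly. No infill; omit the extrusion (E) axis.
Reading the render: the shape is an L-shaped prism: outer 12 × 22 mm, arm thicknesses ≈ 8 mm (horizontal) and 4 mm (vertical), extruded 15 mm in z (dimensions read to the nearest mm from the axis ticks). For the g-code, the solid's height is divided into equal slices at the stated Δz and each level perimeter traced with G1 moves after a G0 lift.

; perimeter-only toolpath
G21 ; units = mm
G90 ; absolute positioning
G28 ; home
; layer 1
G0 Z3.000
G0 X0.000 Y0.000
G1 X12.000 Y0.000
G1 X12.000 Y8.000
G1 X4.000 Y8.000
G1 X4.000 Y22.000
G1 X0.000 Y22.000
G1 X0.000 Y0.000
; layer 2
G0 Z6.000
G0 X0.000 Y0.000
G1 X12.000 Y0.000
G1 X12.000 Y8.000
G1 X4.000 Y8.000
G1 X4.000 Y22.000
G1 X0.000 Y22.000
G1 X0.000 Y0.000
; layer 3
G0 Z9.000
G0 X0.000 Y0.000
G1 X12.000 Y0.000
G1 X12.000 Y8.000
G1 X4.000 Y8.000
G1 X4.000 Y22.000
G1 X0.000 Y22.000
G1 X0.000 Y0.000
; layer 4
G0 Z12.000
G0 X0.000 Y0.000
G1 X12.000 Y0.000
G1 X12.000 Y8.000
G1 X4.000 Y8.000
G1 X4.000 Y22.000
G1 X0.000 Y22.000
G1 X0.000 Y0.000
; layer 5
G0 Z15.000
G0 X0.000 Y0.000
G1 X12.000 Y0.000
G1 X12.000 Y8.000
G1 X4.000 Y8.000
G1 X4.000 Y22.000
G1 X0.000 Y22.000
G1 X0.000 Y0.000
M2 ; end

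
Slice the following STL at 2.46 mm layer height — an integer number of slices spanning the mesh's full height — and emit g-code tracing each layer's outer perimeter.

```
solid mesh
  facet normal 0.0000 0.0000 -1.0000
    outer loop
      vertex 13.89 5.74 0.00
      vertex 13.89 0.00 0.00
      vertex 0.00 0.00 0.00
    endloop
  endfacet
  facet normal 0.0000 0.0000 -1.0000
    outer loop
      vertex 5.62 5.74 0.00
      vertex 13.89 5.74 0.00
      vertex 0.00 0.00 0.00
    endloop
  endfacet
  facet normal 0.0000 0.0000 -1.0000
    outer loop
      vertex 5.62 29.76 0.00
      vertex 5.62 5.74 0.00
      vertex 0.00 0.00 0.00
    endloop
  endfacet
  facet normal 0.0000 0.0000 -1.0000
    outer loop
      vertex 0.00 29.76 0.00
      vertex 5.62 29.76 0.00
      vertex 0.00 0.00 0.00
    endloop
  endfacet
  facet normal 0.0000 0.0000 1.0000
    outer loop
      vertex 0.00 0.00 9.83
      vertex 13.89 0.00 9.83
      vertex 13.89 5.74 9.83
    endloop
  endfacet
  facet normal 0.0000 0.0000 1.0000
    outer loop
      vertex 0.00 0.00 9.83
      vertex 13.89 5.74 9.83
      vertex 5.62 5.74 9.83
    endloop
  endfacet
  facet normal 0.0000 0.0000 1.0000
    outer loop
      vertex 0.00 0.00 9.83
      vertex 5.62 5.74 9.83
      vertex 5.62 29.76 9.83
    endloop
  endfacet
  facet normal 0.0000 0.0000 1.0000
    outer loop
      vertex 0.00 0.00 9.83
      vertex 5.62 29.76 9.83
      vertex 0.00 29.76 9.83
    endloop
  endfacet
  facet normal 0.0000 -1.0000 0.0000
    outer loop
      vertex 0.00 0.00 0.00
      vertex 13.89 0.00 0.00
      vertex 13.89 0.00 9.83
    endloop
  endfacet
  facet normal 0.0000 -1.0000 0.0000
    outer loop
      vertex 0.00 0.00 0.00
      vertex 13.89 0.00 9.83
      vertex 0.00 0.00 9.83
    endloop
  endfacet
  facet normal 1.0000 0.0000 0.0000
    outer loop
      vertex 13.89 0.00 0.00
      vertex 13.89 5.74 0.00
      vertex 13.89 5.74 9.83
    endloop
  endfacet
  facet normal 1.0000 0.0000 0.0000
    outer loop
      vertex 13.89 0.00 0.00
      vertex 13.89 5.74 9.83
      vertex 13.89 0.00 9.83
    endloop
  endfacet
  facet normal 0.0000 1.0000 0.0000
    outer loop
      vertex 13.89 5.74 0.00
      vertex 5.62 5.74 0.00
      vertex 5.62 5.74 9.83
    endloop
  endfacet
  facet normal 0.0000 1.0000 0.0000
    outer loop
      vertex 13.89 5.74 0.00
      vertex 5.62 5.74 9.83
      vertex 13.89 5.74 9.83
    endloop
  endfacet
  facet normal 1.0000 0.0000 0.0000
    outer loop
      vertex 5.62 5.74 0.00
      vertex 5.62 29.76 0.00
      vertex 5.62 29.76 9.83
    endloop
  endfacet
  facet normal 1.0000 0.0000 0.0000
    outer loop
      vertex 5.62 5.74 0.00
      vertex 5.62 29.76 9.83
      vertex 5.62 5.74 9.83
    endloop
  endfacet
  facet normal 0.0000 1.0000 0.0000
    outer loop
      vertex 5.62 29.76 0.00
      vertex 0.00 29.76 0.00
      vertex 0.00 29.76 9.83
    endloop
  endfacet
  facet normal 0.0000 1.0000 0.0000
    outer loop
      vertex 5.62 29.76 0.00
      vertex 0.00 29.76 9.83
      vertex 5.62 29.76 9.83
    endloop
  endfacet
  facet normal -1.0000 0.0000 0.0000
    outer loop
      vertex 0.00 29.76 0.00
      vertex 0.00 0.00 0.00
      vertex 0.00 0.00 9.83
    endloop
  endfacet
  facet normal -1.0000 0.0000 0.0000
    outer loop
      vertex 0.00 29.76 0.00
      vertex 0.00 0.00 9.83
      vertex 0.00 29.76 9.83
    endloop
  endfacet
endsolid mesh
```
; perimeter-only toolpath
G21 ; units = mm
G90 ; absolute positioning
G28 ; home
; layer 1
G0 Z2.46
G0 X0.00 Y0.00
G1 X13.89 Y0.00
G1 X13.89 Y5.74
G1 X5.62 Y5.74
G1 X5.62 Y29.76
G1 X0.00 Y29.76
G1 X0.00 Y0.00
; layer 2
G0 Z4.92
G0 X0.00 Y0.00
G1 X13.89 Y0.00
G1 X13.89 Y5.74
G1 X5.62 Y5.74
G1 X5.62 Y29.76
G1 X0.00 Y29.76
G1 X0.00 Y0.00
; layer 3
G0 Z7.37
G0 X0.00 Y0.00
G1 X13.89 Y0.00
G1 X13.89 Y5.74
G1 X5.62 Y5.74
G1 X5.62 Y29.76
G1 X0.00 Y29.76
G1 X0.00 Y0.00
; layer 4
G0 Z9.83
G0 X0.00 Y0.00
G1 X13.89 Y0.00
G1 X13.89 Y5.74
G1 X5.62 Y5.74
G1 X5.62 Y29.76
G1 X0.00 Y29.76
G1 X0.00 Y0.00
M2 ; end

The solid is an L-shaped prism: outer 13.9 × 29.8 mm, arm thicknesses ≈ 5.74 mm (horizontal) and 5.62 mm (vertical), extruded 9.83 mm in z. Slicing at Δz = 2.46 mm — 4 equal slices spanning the solid's height, so layer i sits at z = i·h/4 — gives 4 non-empty perimeters. Each is a 6-segment closed polygon; G0 lifts to the layer z and rapids to the start vertex, then G1 traces the edges.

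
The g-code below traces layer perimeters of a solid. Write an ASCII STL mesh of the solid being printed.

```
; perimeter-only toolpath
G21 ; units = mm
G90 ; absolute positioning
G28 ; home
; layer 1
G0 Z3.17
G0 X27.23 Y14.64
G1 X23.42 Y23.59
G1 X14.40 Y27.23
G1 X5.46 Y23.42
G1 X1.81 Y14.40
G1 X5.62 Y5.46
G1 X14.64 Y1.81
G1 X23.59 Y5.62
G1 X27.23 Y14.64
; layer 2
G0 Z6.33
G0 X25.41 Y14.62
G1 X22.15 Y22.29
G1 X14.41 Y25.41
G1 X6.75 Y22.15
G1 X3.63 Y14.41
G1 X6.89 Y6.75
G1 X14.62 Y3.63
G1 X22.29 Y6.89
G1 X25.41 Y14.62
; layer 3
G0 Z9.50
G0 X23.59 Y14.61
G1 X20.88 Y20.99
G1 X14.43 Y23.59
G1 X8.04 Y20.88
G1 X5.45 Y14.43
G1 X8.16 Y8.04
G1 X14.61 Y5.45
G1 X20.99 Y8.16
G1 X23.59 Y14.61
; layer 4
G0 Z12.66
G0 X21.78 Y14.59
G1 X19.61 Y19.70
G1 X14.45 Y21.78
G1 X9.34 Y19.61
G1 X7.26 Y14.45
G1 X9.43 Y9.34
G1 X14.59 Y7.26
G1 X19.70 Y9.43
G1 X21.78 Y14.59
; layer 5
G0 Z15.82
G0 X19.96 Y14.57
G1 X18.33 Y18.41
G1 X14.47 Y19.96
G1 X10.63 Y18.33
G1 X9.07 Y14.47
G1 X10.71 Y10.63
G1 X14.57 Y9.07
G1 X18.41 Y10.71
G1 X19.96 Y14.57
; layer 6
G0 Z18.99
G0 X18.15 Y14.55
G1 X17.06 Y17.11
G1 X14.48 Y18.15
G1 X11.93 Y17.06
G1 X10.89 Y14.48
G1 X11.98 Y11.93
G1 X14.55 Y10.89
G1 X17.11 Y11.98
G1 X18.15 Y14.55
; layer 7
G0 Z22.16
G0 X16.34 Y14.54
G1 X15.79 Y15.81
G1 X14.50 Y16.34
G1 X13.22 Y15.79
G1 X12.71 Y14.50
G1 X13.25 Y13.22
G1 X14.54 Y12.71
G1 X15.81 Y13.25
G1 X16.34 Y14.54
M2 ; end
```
solid part
  facet normal 0.0000 0.0000 -1.0000
    outer loop
      vertex 14.38 29.04 0.00
      vertex 24.69 24.88 0.00
      vertex 29.04 14.66 0.00
    endloop
  endfacet
  facet normal 0.0000 0.0000 -1.0000
    outer loop
      vertex 4.16 24.69 0.00
      vertex 14.38 29.04 0.00
      vertex 29.04 14.66 0.00
    endloop
  endfacet
  facet normal 0.0000 0.0000 -1.0000
    outer loop
      vertex 0.00 14.38 0.00
      vertex 4.16 24.69 0.00
      vertex 29.04 14.66 0.00
    endloop
  endfacet
  facet normal 0.0000 0.0000 -1.0000
    outer loop
      vertex 4.35 4.16 0.00
      vertex 0.00 14.38 0.00
      vertex 29.04 14.66 0.00
    endloop
  endfacet
  facet normal 0.0000 0.0000 -1.0000
    outer loop
      vertex 14.66 0.00 0.00
      vertex 4.35 4.16 0.00
      vertex 29.04 14.66 0.00
    endloop
  endfacet
  facet normal 0.0000 0.0000 -1.0000
    outer loop
      vertex 24.88 4.35 0.00
      vertex 14.66 0.00 0.00
      vertex 29.04 14.66 0.00
    endloop
  endfacet
  facet normal 0.8131 0.3461 0.4682
    outer loop
      vertex 29.04 14.66 0.00
      vertex 24.69 24.88 0.00
      vertex 14.52 14.52 25.32
    endloop
  endfacet
  facet normal 0.3307 0.8195 0.4681
    outer loop
      vertex 24.69 24.88 0.00
      vertex 14.38 29.04 0.00
      vertex 14.52 14.52 25.32
    endloop
  endfacet
  facet normal -0.3461 0.8131 0.4682
    outer loop
      vertex 14.38 29.04 0.00
      vertex 4.16 24.69 0.00
      vertex 14.52 14.52 25.32
    endloop
  endfacet
  facet normal -0.8195 0.3307 0.4681
    outer loop
      vertex 4.16 24.69 0.00
      vertex 0.00 14.38 0.00
      vertex 14.52 14.52 25.32
    endloop
  endfacet
  facet normal -0.8131 -0.3461 0.4682
    outer loop
      vertex 0.00 14.38 0.00
      vertex 4.35 4.16 0.00
      vertex 14.52 14.52 25.32
    endloop
  endfacet
  facet normal -0.3307 -0.8195 0.4681
    outer loop
      vertex 4.35 4.16 0.00
      vertex 14.66 0.00 0.00
      vertex 14.52 14.52 25.32
    endloop
  endfacet
  facet normal 0.3461 -0.8131 0.4682
    outer loop
      vertex 14.66 0.00 0.00
      vertex 24.88 4.35 0.00
      vertex 14.52 14.52 25.32
    endloop
  endfacet
  facet normal 0.8195 -0.3307 0.4681
    outer loop
      vertex 24.88 4.35 0.00
      vertex 29.04 14.66 0.00
      vertex 14.52 14.52 25.32
    endloop
  endfacet
endsolid part

The G0 Z moves step by Δz≈3.17 mm. The G1 loops shrink linearly with z, so the solid tapers from its base footprint up to z≈25.3. Closing with a flat bottom cap and the tapered top and triangulating gives 14 facets — a regular 8-sided pyramid, base circumscribed radius ≈ 14.5 mm, apex at z ≈ 25.3 mm.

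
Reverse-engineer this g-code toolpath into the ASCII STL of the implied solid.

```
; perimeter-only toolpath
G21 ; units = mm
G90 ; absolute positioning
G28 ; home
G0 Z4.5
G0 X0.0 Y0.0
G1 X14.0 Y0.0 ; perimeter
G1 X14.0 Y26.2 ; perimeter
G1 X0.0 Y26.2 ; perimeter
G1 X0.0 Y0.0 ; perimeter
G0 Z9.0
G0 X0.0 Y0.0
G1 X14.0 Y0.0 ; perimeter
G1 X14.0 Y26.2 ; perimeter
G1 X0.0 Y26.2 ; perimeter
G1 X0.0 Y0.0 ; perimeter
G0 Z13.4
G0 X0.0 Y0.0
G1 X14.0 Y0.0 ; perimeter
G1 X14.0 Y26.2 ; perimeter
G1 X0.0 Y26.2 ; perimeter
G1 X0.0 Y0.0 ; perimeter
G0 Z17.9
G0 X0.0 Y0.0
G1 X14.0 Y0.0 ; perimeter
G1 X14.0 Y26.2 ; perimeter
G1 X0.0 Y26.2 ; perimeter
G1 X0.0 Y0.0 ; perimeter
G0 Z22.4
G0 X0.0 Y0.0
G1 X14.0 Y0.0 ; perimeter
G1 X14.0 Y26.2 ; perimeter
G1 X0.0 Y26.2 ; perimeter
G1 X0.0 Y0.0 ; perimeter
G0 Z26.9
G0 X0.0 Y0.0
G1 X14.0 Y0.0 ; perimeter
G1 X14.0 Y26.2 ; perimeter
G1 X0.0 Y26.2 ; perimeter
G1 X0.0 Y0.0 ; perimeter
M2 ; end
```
solid part
  facet normal 0.0000 0.0000 -1.0000
    outer loop
      vertex 14.0 26.2 0.0
      vertex 14.0 0.0 0.0
      vertex 0.0 0.0 0.0
    endloop
  endfacet
  facet normal 0.0000 0.0000 -1.0000
    outer loop
      vertex 0.0 26.2 0.0
      vertex 14.0 26.2 0.0
      vertex 0.0 0.0 0.0
    endloop
  endfacet
  facet normal 0.0000 0.0000 1.0000
    outer loop
      vertex 0.0 0.0 26.9
      vertex 14.0 0.0 26.9
      vertex 14.0 26.2 26.9
    endloop
  endfacet
  facet normal 0.0000 0.0000 1.0000
    outer loop
      vertex 0.0 0.0 26.9
      vertex 14.0 26.2 26.9
      vertex 0.0 26.2 26.9
    endloop
  endfacet
  facet normal 0.0000 -1.0000 0.0000
    outer loop
      vertex 0.0 0.0 0.0
      vertex 14.0 0.0 0.0
      vertex 14.0 0.0 26.9
    endloop
  endfacet
  facet normal 0.0000 -1.0000 0.0000
    outer loop
      vertex 0.0 0.0 0.0
      vertex 14.0 0.0 26.9
      vertex 0.0 0.0 26.9
    endloop
  endfacet
  facet normal 0.0000 1.0000 0.0000
    outer loop
      vertex 14.0 26.2 26.9
      vertex 14.0 26.2 0.0
      vertex 0.0 26.2 0.0
    endloop
  endfacet
  facet normal 0.0000 1.0000 0.0000
    outer loop
      vertex 0.0 26.2 26.9
      vertex 14.0 26.2 26.9
      vertex 0.0 26.2 0.0
    endloop
  endfacet
  facet normal -1.0000 0.0000 0.0000
    outer loop
      vertex 0.0 26.2 26.9
      vertex 0.0 26.2 0.0
      vertex 0.0 0.0 0.0
    endloop
  endfacet
  facet normal -1.0000 0.0000 0.0000
    outer loop
      vertex 0.0 0.0 26.9
      vertex 0.0 26.2 26.9
      vertex 0.0 0.0 0.0
    endloop
  endfacet
  facet normal 1.0000 0.0000 0.0000
    outer loop
      vertex 14.0 0.0 0.0
      vertex 14.0 26.2 0.0
      vertex 14.0 26.2 26.9
    endloop
  endfacet
  facet normal 1.0000 0.0000 0.0000
    outer loop
      vertex 14.0 0.0 0.0
      vertex 14.0 26.2 26.9
      vertex 14.0 0.0 26.9
    endloop
  endfacet
endsolid part

The G0 Z moves step by Δz≈4.5 mm. Every layer's G1 loop is the same polygon, so the solid is a straight extrusion of it from z=0 to z≈26.9. Closing with flat bottom and top caps and triangulating gives 12 facets — a rectangular box, roughly 14 × 26.2 mm footprint and 26.9 mm tall.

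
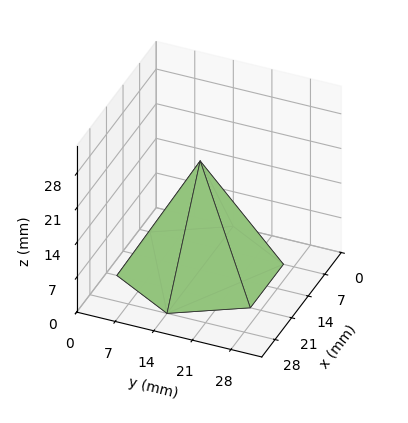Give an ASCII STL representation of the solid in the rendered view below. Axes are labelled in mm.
Reading the render: the shape is a regular 6-sided pyramid, base circumscribed radius ≈ 14 mm, apex at z ≈ 22 mm (dimensions read to the nearest mm from the axis ticks). For the STL, each face is triangulated and given an outward normal.

solid part
  facet normal 0.0000 0.0000 -1.0000
    outer loop
      vertex 7.0 26.1 0.0
      vertex 21.0 26.1 0.0
      vertex 28.0 14.0 0.0
    endloop
  endfacet
  facet normal 0.0000 0.0000 -1.0000
    outer loop
      vertex 0.0 14.0 0.0
      vertex 7.0 26.1 0.0
      vertex 28.0 14.0 0.0
    endloop
  endfacet
  facet normal 0.0000 0.0000 -1.0000
    outer loop
      vertex 7.0 1.9 0.0
      vertex 0.0 14.0 0.0
      vertex 28.0 14.0 0.0
    endloop
  endfacet
  facet normal 0.0000 0.0000 -1.0000
    outer loop
      vertex 21.0 1.9 0.0
      vertex 7.0 1.9 0.0
      vertex 28.0 14.0 0.0
    endloop
  endfacet
  facet normal 0.7582 0.4386 0.4825
    outer loop
      vertex 28.0 14.0 0.0
      vertex 21.0 26.1 0.0
      vertex 14.0 14.0 22.0
    endloop
  endfacet
  facet normal 0.0000 0.8762 0.4819
    outer loop
      vertex 21.0 26.1 0.0
      vertex 7.0 26.1 0.0
      vertex 14.0 14.0 22.0
    endloop
  endfacet
  facet normal -0.7582 0.4386 0.4825
    outer loop
      vertex 7.0 26.1 0.0
      vertex 0.0 14.0 0.0
      vertex 14.0 14.0 22.0
    endloop
  endfacet
  facet normal -0.7582 -0.4386 0.4825
    outer loop
      vertex 0.0 14.0 0.0
      vertex 7.0 1.9 0.0
      vertex 14.0 14.0 22.0
    endloop
  endfacet
  facet normal 0.0000 -0.8762 0.4819
    outer loop
      vertex 7.0 1.9 0.0
      vertex 21.0 1.9 0.0
      vertex 14.0 14.0 22.0
    endloop
  endfacet
  facet normal 0.7582 -0.4386 0.4825
    outer loop
      vertex 21.0 1.9 0.0
      vertex 28.0 14.0 0.0
      vertex 14.0 14.0 22.0
    endloop
  endfacet
endsolid part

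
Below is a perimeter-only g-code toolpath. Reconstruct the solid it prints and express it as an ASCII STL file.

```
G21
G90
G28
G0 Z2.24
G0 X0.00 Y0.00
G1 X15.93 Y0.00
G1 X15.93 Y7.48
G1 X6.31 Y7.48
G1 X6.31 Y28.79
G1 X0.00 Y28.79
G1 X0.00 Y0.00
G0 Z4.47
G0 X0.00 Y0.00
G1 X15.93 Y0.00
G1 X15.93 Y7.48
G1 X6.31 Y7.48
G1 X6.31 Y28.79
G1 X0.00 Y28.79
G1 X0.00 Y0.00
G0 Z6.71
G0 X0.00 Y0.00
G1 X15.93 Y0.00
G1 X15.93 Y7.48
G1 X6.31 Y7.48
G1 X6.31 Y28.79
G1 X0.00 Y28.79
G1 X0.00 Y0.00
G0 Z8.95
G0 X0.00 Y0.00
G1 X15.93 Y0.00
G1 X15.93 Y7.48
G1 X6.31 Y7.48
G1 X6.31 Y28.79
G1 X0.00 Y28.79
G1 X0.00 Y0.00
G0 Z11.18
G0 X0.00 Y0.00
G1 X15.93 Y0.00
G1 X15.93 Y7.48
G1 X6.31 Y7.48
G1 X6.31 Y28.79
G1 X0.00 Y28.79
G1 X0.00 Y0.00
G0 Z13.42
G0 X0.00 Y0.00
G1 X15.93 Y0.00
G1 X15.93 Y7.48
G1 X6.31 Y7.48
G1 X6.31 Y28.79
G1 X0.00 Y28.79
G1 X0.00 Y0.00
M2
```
solid part
  facet normal 0.0000 0.0000 -1.0000
    outer loop
      vertex 15.93 7.48 0.00
      vertex 15.93 0.00 0.00
      vertex 0.00 0.00 0.00
    endloop
  endfacet
  facet normal 0.0000 0.0000 -1.0000
    outer loop
      vertex 6.31 7.48 0.00
      vertex 15.93 7.48 0.00
      vertex 0.00 0.00 0.00
    endloop
  endfacet
  facet normal 0.0000 0.0000 -1.0000
    outer loop
      vertex 6.31 28.79 0.00
      vertex 6.31 7.48 0.00
      vertex 0.00 0.00 0.00
    endloop
  endfacet
  facet normal 0.0000 0.0000 -1.0000
    outer loop
      vertex 0.00 28.79 0.00
      vertex 6.31 28.79 0.00
      vertex 0.00 0.00 0.00
    endloop
  endfacet
  facet normal 0.0000 0.0000 1.0000
    outer loop
      vertex 0.00 0.00 13.42
      vertex 15.93 0.00 13.42
      vertex 15.93 7.48 13.42
    endloop
  endfacet
  facet normal 0.0000 0.0000 1.0000
    outer loop
      vertex 0.00 0.00 13.42
      vertex 15.93 7.48 13.42
      vertex 6.31 7.48 13.42
    endloop
  endfacet
  facet normal 0.0000 0.0000 1.0000
    outer loop
      vertex 0.00 0.00 13.42
      vertex 6.31 7.48 13.42
      vertex 6.31 28.79 13.42
    endloop
  endfacet
  facet normal 0.0000 0.0000 1.0000
    outer loop
      vertex 0.00 0.00 13.42
      vertex 6.31 28.79 13.42
      vertex 0.00 28.79 13.42
    endloop
  endfacet
  facet normal 0.0000 -1.0000 0.0000
    outer loop
      vertex 0.00 0.00 0.00
      vertex 15.93 0.00 0.00
      vertex 15.93 0.00 13.42
    endloop
  endfacet
  facet normal 0.0000 -1.0000 0.0000
    outer loop
      vertex 0.00 0.00 0.00
      vertex 15.93 0.00 13.42
      vertex 0.00 0.00 13.42
    endloop
  endfacet
  facet normal 1.0000 0.0000 0.0000
    outer loop
      vertex 15.93 0.00 0.00
      vertex 15.93 7.48 0.00
      vertex 15.93 7.48 13.42
    endloop
  endfacet
  facet normal 1.0000 0.0000 0.0000
    outer loop
      vertex 15.93 0.00 0.00
      vertex 15.93 7.48 13.42
      vertex 15.93 0.00 13.42
    endloop
  endfacet
  facet normal 0.0000 1.0000 0.0000
    outer loop
      vertex 15.93 7.48 0.00
      vertex 6.31 7.48 0.00
      vertex 6.31 7.48 13.42
    endloop
  endfacet
  facet normal 0.0000 1.0000 0.0000
    outer loop
      vertex 15.93 7.48 0.00
      vertex 6.31 7.48 13.42
      vertex 15.93 7.48 13.42
    endloop
  endfacet
  facet normal 1.0000 0.0000 0.0000
    outer loop
      vertex 6.31 7.48 0.00
      vertex 6.31 28.79 0.00
      vertex 6.31 28.79 13.42
    endloop
  endfacet
  facet normal 1.0000 0.0000 0.0000
    outer loop
      vertex 6.31 7.48 0.00
      vertex 6.31 28.79 13.42
      vertex 6.31 7.48 13.42
    endloop
  endfacet
  facet normal 0.0000 1.0000 0.0000
    outer loop
      vertex 6.31 28.79 0.00
      vertex 0.00 28.79 0.00
      vertex 0.00 28.79 13.42
    endloop
  endfacet
  facet normal 0.0000 1.0000 0.0000
    outer loop
      vertex 6.31 28.79 0.00
      vertex 0.00 28.79 13.42
      vertex 6.31 28.79 13.42
    endloop
  endfacet
  facet normal -1.0000 0.0000 0.0000
    outer loop
      vertex 0.00 28.79 0.00
      vertex 0.00 0.00 0.00
      vertex 0.00 0.00 13.42
    endloop
  endfacet
  facet normal -1.0000 0.0000 0.0000
    outer loop
      vertex 0.00 28.79 0.00
      vertex 0.00 0.00 13.42
      vertex 0.00 28.79 13.42
    endloop
  endfacet
endsolid part

The G0 Z moves step by Δz≈2.24 mm. Every layer's G1 loop is the same polygon, so the solid is a straight extrusion of it from z=0 to z≈13.4. Closing with flat bottom and top caps and triangulating gives 20 facets — an L-shaped prism: outer 15.9 × 28.8 mm, arm thicknesses ≈ 7.48 mm (horizontal) and 6.31 mm (vertical), extruded 13.4 mm in z.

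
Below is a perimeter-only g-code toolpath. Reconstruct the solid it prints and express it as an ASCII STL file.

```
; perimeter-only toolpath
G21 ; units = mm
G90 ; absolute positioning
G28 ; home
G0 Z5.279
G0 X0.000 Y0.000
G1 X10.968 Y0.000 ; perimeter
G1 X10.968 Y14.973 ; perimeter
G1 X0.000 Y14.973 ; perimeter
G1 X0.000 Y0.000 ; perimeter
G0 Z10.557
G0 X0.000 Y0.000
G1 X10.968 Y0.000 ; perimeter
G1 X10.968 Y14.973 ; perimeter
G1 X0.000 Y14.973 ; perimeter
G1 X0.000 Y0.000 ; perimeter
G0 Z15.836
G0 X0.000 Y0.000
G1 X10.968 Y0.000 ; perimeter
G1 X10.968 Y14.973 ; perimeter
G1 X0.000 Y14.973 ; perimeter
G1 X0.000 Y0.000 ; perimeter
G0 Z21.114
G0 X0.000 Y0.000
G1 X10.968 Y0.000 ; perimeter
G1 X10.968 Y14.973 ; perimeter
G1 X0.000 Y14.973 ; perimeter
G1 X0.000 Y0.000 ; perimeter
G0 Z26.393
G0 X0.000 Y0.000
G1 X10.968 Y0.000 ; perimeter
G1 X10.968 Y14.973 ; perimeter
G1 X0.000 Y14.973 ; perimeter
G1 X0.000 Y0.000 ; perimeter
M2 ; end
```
solid part
  facet normal 0.0000 0.0000 -1.0000
    outer loop
      vertex 10.968 14.973 0.000
      vertex 10.968 0.000 0.000
      vertex 0.000 0.000 0.000
    endloop
  endfacet
  facet normal 0.0000 0.0000 -1.0000
    outer loop
      vertex 0.000 14.973 0.000
      vertex 10.968 14.973 0.000
      vertex 0.000 0.000 0.000
    endloop
  endfacet
  facet normal 0.0000 0.0000 1.0000
    outer loop
      vertex 0.000 0.000 26.393
      vertex 10.968 0.000 26.393
      vertex 10.968 14.973 26.393
    endloop
  endfacet
  facet normal 0.0000 0.0000 1.0000
    outer loop
      vertex 0.000 0.000 26.393
      vertex 10.968 14.973 26.393
      vertex 0.000 14.973 26.393
    endloop
  endfacet
  facet normal 0.0000 -1.0000 0.0000
    outer loop
      vertex 0.000 0.000 0.000
      vertex 10.968 0.000 0.000
      vertex 10.968 0.000 26.393
    endloop
  endfacet
  facet normal 0.0000 -1.0000 0.0000
    outer loop
      vertex 0.000 0.000 0.000
      vertex 10.968 0.000 26.393
      vertex 0.000 0.000 26.393
    endloop
  endfacet
  facet normal 0.0000 1.0000 0.0000
    outer loop
      vertex 10.968 14.973 26.393
      vertex 10.968 14.973 0.000
      vertex 0.000 14.973 0.000
    endloop
  endfacet
  facet normal 0.0000 1.0000 0.0000
    outer loop
      vertex 0.000 14.973 26.393
      vertex 10.968 14.973 26.393
      vertex 0.000 14.973 0.000
    endloop
  endfacet
  facet normal -1.0000 0.0000 0.0000
    outer loop
      vertex 0.000 14.973 26.393
      vertex 0.000 14.973 0.000
      vertex 0.000 0.000 0.000
    endloop
  endfacet
  facet normal -1.0000 0.0000 0.0000
    outer loop
      vertex 0.000 0.000 26.393
      vertex 0.000 14.973 26.393
      vertex 0.000 0.000 0.000
    endloop
  endfacet
  facet normal 1.0000 0.0000 0.0000
    outer loop
      vertex 10.968 0.000 0.000
      vertex 10.968 14.973 0.000
      vertex 10.968 14.973 26.393
    endloop
  endfacet
  facet normal 1.0000 0.0000 0.0000
    outer loop
      vertex 10.968 0.000 0.000
      vertex 10.968 14.973 26.393
      vertex 10.968 0.000 26.393
    endloop
  endfacet
endsolid part

The G0 Z moves step by Δz≈5.279 mm. Every layer's G1 loop is the same polygon, so the solid is a straight extrusion of it from z=0 to z≈26.4. Closing with flat bottom and top caps and triangulating gives 12 facets — a rectangular box, roughly 11 × 15 mm footprint and 26.4 mm tall.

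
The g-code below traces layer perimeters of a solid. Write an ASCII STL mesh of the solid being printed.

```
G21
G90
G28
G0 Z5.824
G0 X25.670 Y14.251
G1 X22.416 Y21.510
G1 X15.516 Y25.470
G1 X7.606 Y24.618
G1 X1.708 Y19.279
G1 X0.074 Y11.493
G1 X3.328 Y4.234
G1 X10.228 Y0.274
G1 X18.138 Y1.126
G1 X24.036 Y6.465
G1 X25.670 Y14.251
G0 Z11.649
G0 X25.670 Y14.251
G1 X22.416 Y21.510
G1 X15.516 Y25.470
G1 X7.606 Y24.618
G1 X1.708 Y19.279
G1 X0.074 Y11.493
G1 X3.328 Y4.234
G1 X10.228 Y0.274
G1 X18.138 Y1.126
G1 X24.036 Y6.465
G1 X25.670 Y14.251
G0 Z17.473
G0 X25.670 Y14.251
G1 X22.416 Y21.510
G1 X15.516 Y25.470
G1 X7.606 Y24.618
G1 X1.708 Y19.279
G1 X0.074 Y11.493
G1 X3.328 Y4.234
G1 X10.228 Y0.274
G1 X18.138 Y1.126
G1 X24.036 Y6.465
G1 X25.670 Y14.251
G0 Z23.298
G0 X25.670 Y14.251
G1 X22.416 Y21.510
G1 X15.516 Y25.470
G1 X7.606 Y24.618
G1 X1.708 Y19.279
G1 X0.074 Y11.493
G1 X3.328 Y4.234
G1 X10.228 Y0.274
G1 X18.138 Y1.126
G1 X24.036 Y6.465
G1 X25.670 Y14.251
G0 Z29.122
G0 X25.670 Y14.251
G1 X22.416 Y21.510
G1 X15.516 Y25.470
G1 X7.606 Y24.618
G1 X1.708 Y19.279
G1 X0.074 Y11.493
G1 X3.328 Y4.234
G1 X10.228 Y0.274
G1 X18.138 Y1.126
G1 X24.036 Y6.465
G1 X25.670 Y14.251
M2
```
solid part
  facet normal 0.0000 0.0000 -1.0000
    outer loop
      vertex 15.516 25.470 0.000
      vertex 22.416 21.510 0.000
      vertex 25.670 14.251 0.000
    endloop
  endfacet
  facet normal 0.0000 0.0000 -1.0000
    outer loop
      vertex 7.606 24.618 0.000
      vertex 15.516 25.470 0.000
      vertex 25.670 14.251 0.000
    endloop
  endfacet
  facet normal 0.0000 0.0000 -1.0000
    outer loop
      vertex 1.708 19.279 0.000
      vertex 7.606 24.618 0.000
      vertex 25.670 14.251 0.000
    endloop
  endfacet
  facet normal 0.0000 0.0000 -1.0000
    outer loop
      vertex 0.074 11.493 0.000
      vertex 1.708 19.279 0.000
      vertex 25.670 14.251 0.000
    endloop
  endfacet
  facet normal 0.0000 0.0000 -1.0000
    outer loop
      vertex 3.328 4.234 0.000
      vertex 0.074 11.493 0.000
      vertex 25.670 14.251 0.000
    endloop
  endfacet
  facet normal 0.0000 0.0000 -1.0000
    outer loop
      vertex 10.228 0.274 0.000
      vertex 3.328 4.234 0.000
      vertex 25.670 14.251 0.000
    endloop
  endfacet
  facet normal 0.0000 0.0000 -1.0000
    outer loop
      vertex 18.138 1.126 0.000
      vertex 10.228 0.274 0.000
      vertex 25.670 14.251 0.000
    endloop
  endfacet
  facet normal 0.0000 0.0000 -1.0000
    outer loop
      vertex 24.036 6.465 0.000
      vertex 18.138 1.126 0.000
      vertex 25.670 14.251 0.000
    endloop
  endfacet
  facet normal 0.0000 0.0000 1.0000
    outer loop
      vertex 25.670 14.251 29.122
      vertex 22.416 21.510 29.122
      vertex 15.516 25.470 29.122
    endloop
  endfacet
  facet normal 0.0000 0.0000 1.0000
    outer loop
      vertex 25.670 14.251 29.122
      vertex 15.516 25.470 29.122
      vertex 7.606 24.618 29.122
    endloop
  endfacet
  facet normal 0.0000 0.0000 1.0000
    outer loop
      vertex 25.670 14.251 29.122
      vertex 7.606 24.618 29.122
      vertex 1.708 19.279 29.122
    endloop
  endfacet
  facet normal 0.0000 0.0000 1.0000
    outer loop
      vertex 25.670 14.251 29.122
      vertex 1.708 19.279 29.122
      vertex 0.074 11.493 29.122
    endloop
  endfacet
  facet normal 0.0000 0.0000 1.0000
    outer loop
      vertex 25.670 14.251 29.122
      vertex 0.074 11.493 29.122
      vertex 3.328 4.234 29.122
    endloop
  endfacet
  facet normal 0.0000 0.0000 1.0000
    outer loop
      vertex 25.670 14.251 29.122
      vertex 3.328 4.234 29.122
      vertex 10.228 0.274 29.122
    endloop
  endfacet
  facet normal 0.0000 0.0000 1.0000
    outer loop
      vertex 25.670 14.251 29.122
      vertex 10.228 0.274 29.122
      vertex 18.138 1.126 29.122
    endloop
  endfacet
  facet normal 0.0000 0.0000 1.0000
    outer loop
      vertex 25.670 14.251 29.122
      vertex 18.138 1.126 29.122
      vertex 24.036 6.465 29.122
    endloop
  endfacet
  facet normal 0.9125 0.4091 0.0000
    outer loop
      vertex 25.670 14.251 0.000
      vertex 22.416 21.510 0.000
      vertex 22.416 21.510 29.122
    endloop
  endfacet
  facet normal 0.9125 0.4091 0.0000
    outer loop
      vertex 25.670 14.251 0.000
      vertex 22.416 21.510 29.122
      vertex 25.670 14.251 29.122
    endloop
  endfacet
  facet normal 0.4978 0.8673 0.0000
    outer loop
      vertex 22.416 21.510 0.000
      vertex 15.516 25.470 0.000
      vertex 15.516 25.470 29.122
    endloop
  endfacet
  facet normal 0.4978 0.8673 0.0000
    outer loop
      vertex 22.416 21.510 0.000
      vertex 15.516 25.470 29.122
      vertex 22.416 21.510 29.122
    endloop
  endfacet
  facet normal -0.1071 0.9942 0.0000
    outer loop
      vertex 15.516 25.470 0.000
      vertex 7.606 24.618 0.000
      vertex 7.606 24.618 29.122
    endloop
  endfacet
  facet normal -0.1071 0.9942 0.0000
    outer loop
      vertex 15.516 25.470 0.000
      vertex 7.606 24.618 29.122
      vertex 15.516 25.470 29.122
    endloop
  endfacet
  facet normal -0.6711 0.7414 0.0000
    outer loop
      vertex 7.606 24.618 0.000
      vertex 1.708 19.279 0.000
      vertex 1.708 19.279 29.122
    endloop
  endfacet
  facet normal -0.6711 0.7414 0.0000
    outer loop
      vertex 7.606 24.618 0.000
      vertex 1.708 19.279 29.122
      vertex 7.606 24.618 29.122
    endloop
  endfacet
  facet normal -0.9787 0.2054 0.0000
    outer loop
      vertex 1.708 19.279 0.000
      vertex 0.074 11.493 0.000
      vertex 0.074 11.493 29.122
    endloop
  endfacet
  facet normal -0.9787 0.2054 0.0000
    outer loop
      vertex 1.708 19.279 0.000
      vertex 0.074 11.493 29.122
      vertex 1.708 19.279 29.122
    endloop
  endfacet
  facet normal -0.9125 -0.4091 0.0000
    outer loop
      vertex 0.074 11.493 0.000
      vertex 3.328 4.234 0.000
      vertex 3.328 4.234 29.122
    endloop
  endfacet
  facet normal -0.9125 -0.4091 0.0000
    outer loop
      vertex 0.074 11.493 0.000
      vertex 3.328 4.234 29.122
      vertex 0.074 11.493 29.122
    endloop
  endfacet
  facet normal -0.4978 -0.8673 0.0000
    outer loop
      vertex 3.328 4.234 0.000
      vertex 10.228 0.274 0.000
      vertex 10.228 0.274 29.122
    endloop
  endfacet
  facet normal -0.4978 -0.8673 0.0000
    outer loop
      vertex 3.328 4.234 0.000
      vertex 10.228 0.274 29.122
      vertex 3.328 4.234 29.122
    endloop
  endfacet
  facet normal 0.1071 -0.9942 0.0000
    outer loop
      vertex 10.228 0.274 0.000
      vertex 18.138 1.126 0.000
      vertex 18.138 1.126 29.122
    endloop
  endfacet
  facet normal 0.1071 -0.9942 0.0000
    outer loop
      vertex 10.228 0.274 0.000
      vertex 18.138 1.126 29.122
      vertex 10.228 0.274 29.122
    endloop
  endfacet
  facet normal 0.6711 -0.7414 0.0000
    outer loop
      vertex 18.138 1.126 0.000
      vertex 24.036 6.465 0.000
      vertex 24.036 6.465 29.122
    endloop
  endfacet
  facet normal 0.6711 -0.7414 0.0000
    outer loop
      vertex 18.138 1.126 0.000
      vertex 24.036 6.465 29.122
      vertex 18.138 1.126 29.122
    endloop
  endfacet
  facet normal 0.9787 -0.2054 0.0000
    outer loop
      vertex 24.036 6.465 0.000
      vertex 25.670 14.251 0.000
      vertex 25.670 14.251 29.122
    endloop
  endfacet
  facet normal 0.9787 -0.2054 0.0000
    outer loop
      vertex 24.036 6.465 0.000
      vertex 25.670 14.251 29.122
      vertex 24.036 6.465 29.122
    endloop
  endfacet
endsolid part

The G0 Z moves step by Δz≈5.824 mm. Every layer's G1 loop is the same polygon, so the solid is a straight extrusion of it from z=0 to z≈29.1. Closing with flat bottom and top caps and triangulating gives 36 facets — a regular 10-sided prism (a cylinder approximated with 10 flat sides), circumscribed radius ≈ 12.9 mm, height ≈ 29.1 mm.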